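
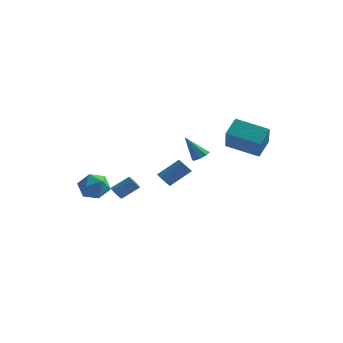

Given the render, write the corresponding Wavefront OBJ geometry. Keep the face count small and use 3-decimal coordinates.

v 0.936 2.612 0.278
v 1.423 2.765 0.612
v 0.004 2.388 1.742
v 1.16 3.134 0.501
v 0.766 3.198 0.259
v 0.471 2.918 0.029
v 0.449 2.46 -0.056
v 0.712 2.09 0.055
v 1.107 2.027 0.297
v 1.401 2.307 0.527
v -3.891 1.217 -2.925
v -3.556 1.252 -3.322
v -2.635 1.858 -2.492
v -2.969 1.823 -2.095
v -3.674 1.451 -3.336
v -2.753 2.056 -2.506
v -3.835 1.603 -3.269
v -2.913 2.209 -2.439
v -4.007 1.679 -3.133
v -3.085 2.285 -2.304
v -4.155 1.664 -2.957
v -3.234 2.269 -2.127
v -4.252 1.56 -2.774
v -3.33 2.165 -1.944
v -4.277 1.388 -2.621
v -3.355 1.994 -1.791
v -4.225 1.182 -2.528
v -3.304 1.788 -1.698
v -4.107 0.984 -2.514
v -3.186 1.589 -1.684
v -3.947 0.831 -2.581
v -3.025 1.437 -1.751
v -3.775 0.755 -2.716
v -2.853 1.361 -1.887
v -3.626 0.771 -2.893
v -2.705 1.376 -2.063
v -3.53 0.875 -3.076
v -2.608 1.48 -2.246
v -3.505 1.046 -3.229
v -2.583 1.652 -2.399
v 2.37 2.835 1.216
v 2.87 1.54 2.684
v 2.571 3.877 2.067
v 3.071 2.582 3.535
v 4.429 2.938 0.605
v 4.929 1.643 2.073
v 4.63 3.98 1.456
v 5.13 2.685 2.924
v -1.411 2.56 -1.968
v -1.107 2.773 -2.426
v -0.045 3.573 -1.351
v -0.349 3.36 -0.892
v -1.37 3.012 -2.345
v -0.308 3.812 -1.269
v -1.648 3.079 -2.119
v -0.587 3.878 -1.043
v -1.836 2.947 -1.836
v -0.775 3.747 -0.76
v -1.862 2.667 -1.603
v -0.8 3.467 -0.527
v -1.715 2.347 -1.509
v -0.653 3.147 -0.434
v -1.452 2.108 -1.591
v -0.39 2.908 -0.515
v -1.173 2.042 -1.817
v -0.112 2.841 -0.741
v -0.985 2.173 -2.1
v 0.076 2.973 -1.024
v -0.96 2.453 -2.333
v 0.102 3.253 -1.257
v -3.208 -1.871 -0.399
v -2.69 -2.216 -1.22
v -4.51 -2.824 -0.82
v -3.992 -3.169 -1.641
v -3.693 -3.439 -0.693
v -2.889 -2.85 -0.432
v -4.311 -2.19 -1.608
v -3.507 -1.601 -1.347
v -3.372 -2.413 -1.967
v -2.99 -3.185 -1.402
v -4.21 -1.855 -0.638
v -3.828 -2.627 -0.073
f 2 1 4
f 2 4 3
f 4 1 5
f 4 5 3
f 5 1 6
f 5 6 3
f 6 1 7
f 6 7 3
f 7 1 8
f 7 8 3
f 8 1 9
f 8 9 3
f 9 1 10
f 9 10 3
f 10 1 2
f 10 2 3
f 12 11 15
f 12 15 13
f 13 15 16
f 13 16 14
f 15 11 17
f 15 17 16
f 16 17 18
f 16 18 14
f 17 11 19
f 17 19 18
f 18 19 20
f 18 20 14
f 19 11 21
f 19 21 20
f 20 21 22
f 20 22 14
f 21 11 23
f 21 23 22
f 22 23 24
f 22 24 14
f 23 11 25
f 23 25 24
f 24 25 26
f 24 26 14
f 25 11 27
f 25 27 26
f 26 27 28
f 26 28 14
f 27 11 29
f 27 29 28
f 28 29 30
f 28 30 14
f 29 11 31
f 29 31 30
f 30 31 32
f 30 32 14
f 31 11 33
f 31 33 32
f 32 33 34
f 32 34 14
f 33 11 35
f 33 35 34
f 34 35 36
f 34 36 14
f 35 11 37
f 35 37 36
f 36 37 38
f 36 38 14
f 37 11 39
f 37 39 38
f 38 39 40
f 38 40 14
f 39 11 12
f 39 12 40
f 40 12 13
f 40 13 14
f 42 44 41
f 45 42 41
f 41 44 43
f 43 45 41
f 42 48 44
f 46 42 45
f 46 48 42
f 44 48 43
f 47 45 43
f 43 48 47
f 47 46 45
f 48 46 47
f 50 49 53
f 50 53 51
f 51 53 54
f 51 54 52
f 53 49 55
f 53 55 54
f 54 55 56
f 54 56 52
f 55 49 57
f 55 57 56
f 56 57 58
f 56 58 52
f 57 49 59
f 57 59 58
f 58 59 60
f 58 60 52
f 59 49 61
f 59 61 60
f 60 61 62
f 60 62 52
f 61 49 63
f 61 63 62
f 62 63 64
f 62 64 52
f 63 49 65
f 63 65 64
f 64 65 66
f 64 66 52
f 65 49 67
f 65 67 66
f 66 67 68
f 66 68 52
f 67 49 69
f 67 69 68
f 68 69 70
f 68 70 52
f 69 49 50
f 69 50 70
f 70 50 51
f 70 51 52
f 71 82 76
f 71 76 72
f 71 72 78
f 71 78 81
f 71 81 82
f 72 76 80
f 76 82 75
f 82 81 73
f 81 78 77
f 78 72 79
f 74 80 75
f 74 75 73
f 74 73 77
f 74 77 79
f 74 79 80
f 75 80 76
f 73 75 82
f 77 73 81
f 79 77 78
f 80 79 72



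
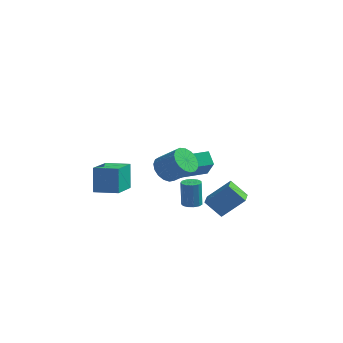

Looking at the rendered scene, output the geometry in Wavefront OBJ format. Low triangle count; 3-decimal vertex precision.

v 0.758 -0.674 -1.724
v 1.312 -0.94 -1.643
v 1.176 -0.712 0.026
v 0.622 -0.446 -0.056
v 1.372 -0.599 -1.685
v 1.236 -0.37 -0.016
v 1.237 -0.281 -1.739
v 1.101 -0.053 -0.07
v 0.95 -0.088 -1.789
v 0.814 0.14 -0.12
v 0.602 -0.081 -1.818
v 0.466 0.147 -0.149
v 0.304 -0.263 -1.818
v 0.168 -0.034 -0.149
v 0.149 -0.575 -1.788
v 0.013 -0.346 -0.119
v 0.188 -0.918 -1.738
v 0.052 -0.69 -0.069
v 0.408 -1.184 -1.683
v 0.272 -0.956 -0.014
v 0.739 -1.288 -1.642
v 0.603 -1.06 0.027
v 1.076 -1.197 -1.627
v 0.94 -0.969 0.042
v -0.658 1.009 -0.763
v -1.213 1.638 -0.131
v 0.675 2.173 -0.751
v 0.121 2.802 -0.119
v 0.019 0.218 0.619
v -0.535 0.847 1.251
v 1.353 1.382 0.631
v 0.798 2.011 1.263
v 2.522 -3.39 0.381
v 3.743 -2.847 1.661
v 2.27 -2.281 0.152
v 3.491 -1.739 1.432
v 3.529 -3.361 -0.592
v 4.75 -2.819 0.688
v 3.277 -2.253 -0.821
v 4.498 -1.71 0.459
v 0.38 -3.894 2.919
v 0.964 -4.055 2.212
v 2.243 -4.168 3.295
v 1.66 -4.006 4.001
v 0.967 -3.612 2.254
v 2.247 -3.725 3.337
v 0.836 -3.233 2.448
v 2.116 -3.346 3.531
v 0.601 -3.006 2.75
v 1.88 -3.119 3.833
v 0.315 -2.982 3.09
v 1.594 -3.095 4.173
v 0.044 -3.167 3.391
v 1.323 -3.279 4.474
v -0.15 -3.518 3.584
v 1.129 -3.631 4.667
v -0.222 -3.956 3.624
v 1.057 -4.068 4.707
v -0.157 -4.379 3.503
v 1.123 -4.491 4.586
v 0.032 -4.691 3.247
v 1.311 -4.803 4.33
v 0.3 -4.82 2.917
v 1.58 -4.933 4
v 0.587 -4.737 2.586
v 1.867 -4.85 3.669
v 0.827 -4.461 2.332
v 2.106 -4.574 3.415
v -4.566 -2.778 -0.689
v -4.804 -2.191 0.975
v -4.671 -0.729 -1.425
v -4.909 -0.142 0.238
v -3.031 -2.638 -0.518
v -3.269 -2.051 1.145
v -3.136 -0.589 -1.255
v -3.374 -0.002 0.409
f 2 1 5
f 2 5 3
f 3 5 6
f 3 6 4
f 5 1 7
f 5 7 6
f 6 7 8
f 6 8 4
f 7 1 9
f 7 9 8
f 8 9 10
f 8 10 4
f 9 1 11
f 9 11 10
f 10 11 12
f 10 12 4
f 11 1 13
f 11 13 12
f 12 13 14
f 12 14 4
f 13 1 15
f 13 15 14
f 14 15 16
f 14 16 4
f 15 1 17
f 15 17 16
f 16 17 18
f 16 18 4
f 17 1 19
f 17 19 18
f 18 19 20
f 18 20 4
f 19 1 21
f 19 21 20
f 20 21 22
f 20 22 4
f 21 1 23
f 21 23 22
f 22 23 24
f 22 24 4
f 23 1 2
f 23 2 24
f 24 2 3
f 24 3 4
f 26 28 25
f 29 26 25
f 25 28 27
f 27 29 25
f 26 32 28
f 30 26 29
f 30 32 26
f 28 32 27
f 31 29 27
f 27 32 31
f 31 30 29
f 32 30 31
f 34 36 33
f 37 34 33
f 33 36 35
f 35 37 33
f 34 40 36
f 38 34 37
f 38 40 34
f 36 40 35
f 39 37 35
f 35 40 39
f 39 38 37
f 40 38 39
f 42 41 45
f 42 45 43
f 43 45 46
f 43 46 44
f 45 41 47
f 45 47 46
f 46 47 48
f 46 48 44
f 47 41 49
f 47 49 48
f 48 49 50
f 48 50 44
f 49 41 51
f 49 51 50
f 50 51 52
f 50 52 44
f 51 41 53
f 51 53 52
f 52 53 54
f 52 54 44
f 53 41 55
f 53 55 54
f 54 55 56
f 54 56 44
f 55 41 57
f 55 57 56
f 56 57 58
f 56 58 44
f 57 41 59
f 57 59 58
f 58 59 60
f 58 60 44
f 59 41 61
f 59 61 60
f 60 61 62
f 60 62 44
f 61 41 63
f 61 63 62
f 62 63 64
f 62 64 44
f 63 41 65
f 63 65 64
f 64 65 66
f 64 66 44
f 65 41 67
f 65 67 66
f 66 67 68
f 66 68 44
f 67 41 42
f 67 42 68
f 68 42 43
f 68 43 44
f 70 72 69
f 73 70 69
f 69 72 71
f 71 73 69
f 70 76 72
f 74 70 73
f 74 76 70
f 72 76 71
f 75 73 71
f 71 76 75
f 75 74 73
f 76 74 75



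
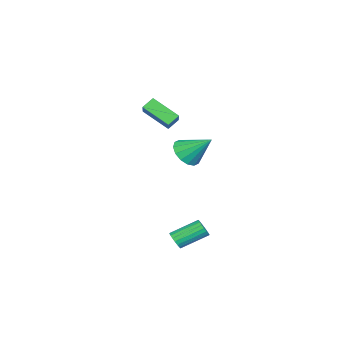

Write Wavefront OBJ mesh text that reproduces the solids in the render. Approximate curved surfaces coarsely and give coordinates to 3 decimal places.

v -2.834 -0.1 2.592
v -2.932 -1.648 3.637
v -3.372 0.291 3.121
v -3.47 -1.257 4.166
v -1.59 0.417 3.474
v -1.688 -1.131 4.519
v -2.128 0.808 4.003
v -2.226 -0.74 5.048
v 4.031 3.07 -2.207
v 4.452 3.104 -1.824
v 3.61 4.364 -1.01
v 3.189 4.33 -1.393
v 4.525 3.268 -2.003
v 3.683 4.528 -1.189
v 4.5 3.393 -2.222
v 3.658 4.653 -1.408
v 4.383 3.454 -2.438
v 3.541 4.714 -1.625
v 4.195 3.439 -2.609
v 3.354 4.699 -1.795
v 3.976 3.351 -2.699
v 3.134 4.611 -1.886
v 3.767 3.207 -2.693
v 2.925 4.467 -1.879
v 3.61 3.036 -2.59
v 2.768 4.296 -1.776
v 3.537 2.872 -2.411
v 2.695 4.132 -1.597
v 3.562 2.747 -2.192
v 2.72 4.007 -1.378
v 3.679 2.686 -1.975
v 2.837 3.946 -1.162
v 3.866 2.701 -1.805
v 3.025 3.961 -0.991
v 4.086 2.789 -1.714
v 3.244 4.049 -0.901
v 4.295 2.933 -1.721
v 3.453 4.193 -0.907
v -3.364 0.77 0.676
v -2.963 1.367 -0.047
v -3.276 2.27 1.964
v -3.485 1.433 -0.089
v -3.975 1.322 0.074
v -4.301 1.063 0.398
v -4.376 0.725 0.797
v -4.18 0.399 1.163
v -3.766 0.173 1.399
v -3.244 0.106 1.441
v -2.754 0.217 1.278
v -2.428 0.476 0.953
v -2.353 0.814 0.555
v -2.548 1.14 0.188
f 2 4 1
f 5 2 1
f 1 4 3
f 3 5 1
f 2 8 4
f 6 2 5
f 6 8 2
f 4 8 3
f 7 5 3
f 3 8 7
f 7 6 5
f 8 6 7
f 10 9 13
f 10 13 11
f 11 13 14
f 11 14 12
f 13 9 15
f 13 15 14
f 14 15 16
f 14 16 12
f 15 9 17
f 15 17 16
f 16 17 18
f 16 18 12
f 17 9 19
f 17 19 18
f 18 19 20
f 18 20 12
f 19 9 21
f 19 21 20
f 20 21 22
f 20 22 12
f 21 9 23
f 21 23 22
f 22 23 24
f 22 24 12
f 23 9 25
f 23 25 24
f 24 25 26
f 24 26 12
f 25 9 27
f 25 27 26
f 26 27 28
f 26 28 12
f 27 9 29
f 27 29 28
f 28 29 30
f 28 30 12
f 29 9 31
f 29 31 30
f 30 31 32
f 30 32 12
f 31 9 33
f 31 33 32
f 32 33 34
f 32 34 12
f 33 9 35
f 33 35 34
f 34 35 36
f 34 36 12
f 35 9 37
f 35 37 36
f 36 37 38
f 36 38 12
f 37 9 10
f 37 10 38
f 38 10 11
f 38 11 12
f 40 39 42
f 40 42 41
f 42 39 43
f 42 43 41
f 43 39 44
f 43 44 41
f 44 39 45
f 44 45 41
f 45 39 46
f 45 46 41
f 46 39 47
f 46 47 41
f 47 39 48
f 47 48 41
f 48 39 49
f 48 49 41
f 49 39 50
f 49 50 41
f 50 39 51
f 50 51 41
f 51 39 52
f 51 52 41
f 52 39 40
f 52 40 41



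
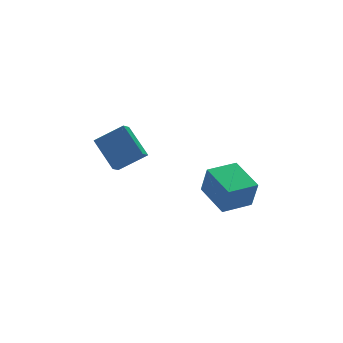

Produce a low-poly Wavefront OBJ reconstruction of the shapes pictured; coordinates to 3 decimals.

v -3.104 -2.991 1.949
v -1.791 -3.439 2.824
v -3.321 -1.481 3.048
v -2.008 -1.929 3.923
v -2.592 -2.531 1.417
v -1.279 -2.979 2.292
v -2.809 -1.021 2.516
v -1.496 -1.469 3.391
v 2.777 -2.84 -3.245
v 2.915 -3.18 -1.636
v 2.683 -0.868 -2.821
v 2.821 -1.207 -1.212
v 4.479 -2.733 -3.368
v 4.617 -3.072 -1.759
v 4.385 -0.76 -2.944
v 4.523 -1.1 -1.335
f 2 4 1
f 5 2 1
f 1 4 3
f 3 5 1
f 2 8 4
f 6 2 5
f 6 8 2
f 4 8 3
f 7 5 3
f 3 8 7
f 7 6 5
f 8 6 7
f 10 12 9
f 13 10 9
f 9 12 11
f 11 13 9
f 10 16 12
f 14 10 13
f 14 16 10
f 12 16 11
f 15 13 11
f 11 16 15
f 15 14 13
f 16 14 15



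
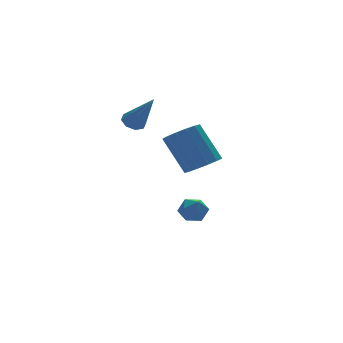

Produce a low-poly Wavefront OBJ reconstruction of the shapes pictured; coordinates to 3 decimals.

v -2.113 2.433 2.368
v -1.62 2.693 2.485
v -1.827 1.187 3.932
v -1.958 2.875 2.692
v -2.387 2.798 2.709
v -2.656 2.507 2.526
v -2.607 2.172 2.251
v -2.268 1.99 2.044
v -1.839 2.068 2.027
v -1.571 2.359 2.21
v -1.013 0.041 -1.486
v -0.706 0.362 -2.019
v -0.914 -0.942 -2.021
v -0.607 -0.621 -2.554
v -0.278 -0.674 -1.945
v -0.34 -0.067 -1.614
v -1.28 -0.513 -2.426
v -1.342 0.094 -2.095
v -0.871 0.019 -2.6
v -0.252 -0.08 -2.303
v -1.368 -0.5 -1.737
v -0.749 -0.599 -1.44
v -2.008 -3.173 1.686
v -1.413 -3.584 2.114
v -1.817 -2.559 3.661
v -2.412 -2.147 3.234
v -1.21 -3.241 1.94
v -1.614 -2.216 3.487
v -1.221 -2.88 1.698
v -1.624 -1.855 3.245
v -1.442 -2.597 1.453
v -1.846 -1.572 3
v -1.816 -2.469 1.27
v -2.219 -1.443 2.818
v -2.24 -2.529 1.199
v -2.644 -1.503 2.747
v -2.603 -2.761 1.259
v -3.007 -1.736 2.806
v -2.806 -3.104 1.433
v -3.21 -2.079 2.98
v -2.796 -3.465 1.675
v -3.199 -2.44 3.222
v -2.574 -3.748 1.92
v -2.978 -2.723 3.467
v -2.201 -3.877 2.102
v -2.604 -2.851 3.65
v -1.776 -3.817 2.173
v -2.18 -2.791 3.721
f 2 1 4
f 2 4 3
f 4 1 5
f 4 5 3
f 5 1 6
f 5 6 3
f 6 1 7
f 6 7 3
f 7 1 8
f 7 8 3
f 8 1 9
f 8 9 3
f 9 1 10
f 9 10 3
f 10 1 2
f 10 2 3
f 11 22 16
f 11 16 12
f 11 12 18
f 11 18 21
f 11 21 22
f 12 16 20
f 16 22 15
f 22 21 13
f 21 18 17
f 18 12 19
f 14 20 15
f 14 15 13
f 14 13 17
f 14 17 19
f 14 19 20
f 15 20 16
f 13 15 22
f 17 13 21
f 19 17 18
f 20 19 12
f 24 23 27
f 24 27 25
f 25 27 28
f 25 28 26
f 27 23 29
f 27 29 28
f 28 29 30
f 28 30 26
f 29 23 31
f 29 31 30
f 30 31 32
f 30 32 26
f 31 23 33
f 31 33 32
f 32 33 34
f 32 34 26
f 33 23 35
f 33 35 34
f 34 35 36
f 34 36 26
f 35 23 37
f 35 37 36
f 36 37 38
f 36 38 26
f 37 23 39
f 37 39 38
f 38 39 40
f 38 40 26
f 39 23 41
f 39 41 40
f 40 41 42
f 40 42 26
f 41 23 43
f 41 43 42
f 42 43 44
f 42 44 26
f 43 23 45
f 43 45 44
f 44 45 46
f 44 46 26
f 45 23 47
f 45 47 46
f 46 47 48
f 46 48 26
f 47 23 24
f 47 24 48
f 48 24 25
f 48 25 26



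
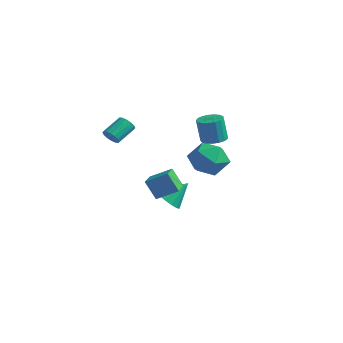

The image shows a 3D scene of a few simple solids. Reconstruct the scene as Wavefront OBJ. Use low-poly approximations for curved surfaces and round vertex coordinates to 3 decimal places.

v -2.188 -3.909 1.594
v -1.935 -3.626 1.182
v -1.999 -2.529 1.894
v -2.252 -2.811 2.306
v -2.218 -3.605 1.124
v -2.282 -2.508 1.836
v -2.493 -3.666 1.192
v -2.557 -2.568 1.905
v -2.687 -3.791 1.368
v -2.751 -2.694 2.08
v -2.746 -3.948 1.604
v -2.811 -2.851 2.317
v -2.657 -4.094 1.838
v -2.721 -2.997 2.55
v -2.441 -4.191 2.006
v -2.505 -3.094 2.718
v -2.158 -4.212 2.064
v -2.222 -3.115 2.776
v -1.883 -4.152 1.995
v -1.947 -3.054 2.708
v -1.689 -4.026 1.82
v -1.753 -2.929 2.532
v -1.629 -3.869 1.583
v -1.694 -2.772 2.296
v -1.719 -3.723 1.35
v -1.783 -2.626 2.062
v -2.606 -0.287 -3.623
v -3.188 -0.579 -2.463
v -1.76 0.578 -2.981
v -2.341 0.286 -1.821
v -1.659 -1.366 -3.419
v -2.24 -1.658 -2.259
v -0.812 -0.501 -2.777
v -1.394 -0.793 -1.617
v 0.27 1.425 0.311
v 0.762 0.683 -0.553
v -1.402 1.597 -0.787
v -0.91 0.855 -1.651
v -1.225 0.393 -0.543
v -0.192 0.287 0.135
v -0.448 1.993 -1.475
v 0.585 1.887 -0.797
v 0.317 1.034 -1.657
v -0.163 0.045 -1.082
v -0.477 2.235 -0.258
v -0.957 1.246 0.317
v -3.152 0.61 -4.485
v -2.508 0.92 -5.064
v -2.628 1.63 -3.355
v -2.887 1.199 -5.14
v -3.337 1.319 -5.04
v -3.737 1.249 -4.792
v -3.98 1.008 -4.461
v -4.002 0.66 -4.137
v -3.795 0.299 -3.906
v -3.416 0.02 -3.83
v -2.967 -0.1 -3.929
v -2.566 -0.03 -4.178
v -2.323 0.211 -4.508
v -2.302 0.559 -4.833
v 2.428 -0.811 2.08
v 3 -0.401 2.18
v 2.903 -0.62 3.621
v 2.332 -1.029 3.52
v 2.739 -0.183 2.196
v 2.643 -0.402 3.636
v 2.408 -0.109 2.185
v 2.311 -0.327 3.625
v 2.081 -0.195 2.15
v 1.984 -0.414 3.59
v 1.834 -0.423 2.099
v 1.737 -0.641 3.539
v 1.723 -0.739 2.043
v 1.626 -0.958 3.484
v 1.774 -1.072 1.996
v 1.677 -1.29 3.437
v 1.974 -1.345 1.968
v 1.877 -1.563 3.409
v 2.279 -1.495 1.966
v 2.182 -1.714 3.406
v 2.618 -1.489 1.99
v 2.521 -1.708 3.43
v 2.913 -1.327 2.034
v 2.816 -1.546 3.474
v 3.098 -1.047 2.089
v 3.001 -1.266 3.529
v 3.129 -0.713 2.142
v 3.032 -0.932 3.582
f 2 1 5
f 2 5 3
f 3 5 6
f 3 6 4
f 5 1 7
f 5 7 6
f 6 7 8
f 6 8 4
f 7 1 9
f 7 9 8
f 8 9 10
f 8 10 4
f 9 1 11
f 9 11 10
f 10 11 12
f 10 12 4
f 11 1 13
f 11 13 12
f 12 13 14
f 12 14 4
f 13 1 15
f 13 15 14
f 14 15 16
f 14 16 4
f 15 1 17
f 15 17 16
f 16 17 18
f 16 18 4
f 17 1 19
f 17 19 18
f 18 19 20
f 18 20 4
f 19 1 21
f 19 21 20
f 20 21 22
f 20 22 4
f 21 1 23
f 21 23 22
f 22 23 24
f 22 24 4
f 23 1 25
f 23 25 24
f 24 25 26
f 24 26 4
f 25 1 2
f 25 2 26
f 26 2 3
f 26 3 4
f 28 30 27
f 31 28 27
f 27 30 29
f 29 31 27
f 28 34 30
f 32 28 31
f 32 34 28
f 30 34 29
f 33 31 29
f 29 34 33
f 33 32 31
f 34 32 33
f 35 46 40
f 35 40 36
f 35 36 42
f 35 42 45
f 35 45 46
f 36 40 44
f 40 46 39
f 46 45 37
f 45 42 41
f 42 36 43
f 38 44 39
f 38 39 37
f 38 37 41
f 38 41 43
f 38 43 44
f 39 44 40
f 37 39 46
f 41 37 45
f 43 41 42
f 44 43 36
f 48 47 50
f 48 50 49
f 50 47 51
f 50 51 49
f 51 47 52
f 51 52 49
f 52 47 53
f 52 53 49
f 53 47 54
f 53 54 49
f 54 47 55
f 54 55 49
f 55 47 56
f 55 56 49
f 56 47 57
f 56 57 49
f 57 47 58
f 57 58 49
f 58 47 59
f 58 59 49
f 59 47 60
f 59 60 49
f 60 47 48
f 60 48 49
f 62 61 65
f 62 65 63
f 63 65 66
f 63 66 64
f 65 61 67
f 65 67 66
f 66 67 68
f 66 68 64
f 67 61 69
f 67 69 68
f 68 69 70
f 68 70 64
f 69 61 71
f 69 71 70
f 70 71 72
f 70 72 64
f 71 61 73
f 71 73 72
f 72 73 74
f 72 74 64
f 73 61 75
f 73 75 74
f 74 75 76
f 74 76 64
f 75 61 77
f 75 77 76
f 76 77 78
f 76 78 64
f 77 61 79
f 77 79 78
f 78 79 80
f 78 80 64
f 79 61 81
f 79 81 80
f 80 81 82
f 80 82 64
f 81 61 83
f 81 83 82
f 82 83 84
f 82 84 64
f 83 61 85
f 83 85 84
f 84 85 86
f 84 86 64
f 85 61 87
f 85 87 86
f 86 87 88
f 86 88 64
f 87 61 62
f 87 62 88
f 88 62 63
f 88 63 64



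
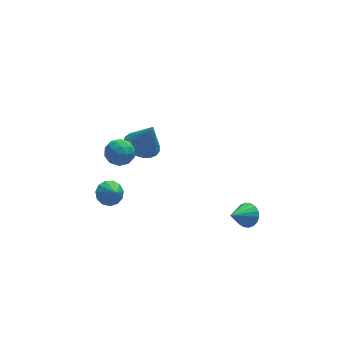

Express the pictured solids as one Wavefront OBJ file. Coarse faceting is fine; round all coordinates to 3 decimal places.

v 3.229 -2.581 -3.157
v 3.741 -2.818 -2.694
v 2.171 -3.159 -2.283
v 3.673 -2.521 -2.581
v 3.517 -2.237 -2.581
v 3.304 -2.02 -2.696
v 3.076 -1.914 -2.902
v 2.878 -1.941 -3.159
v 2.75 -2.094 -3.415
v 2.717 -2.343 -3.62
v 2.786 -2.64 -3.734
v 2.942 -2.925 -3.733
v 3.155 -3.142 -3.618
v 3.383 -3.247 -3.412
v 3.58 -3.221 -3.156
v 3.708 -3.068 -2.899
v -3.812 -2.215 3.646
v -3.24 -1.978 4.151
v -3.26 -3.382 3.569
v -2.688 -3.145 4.074
v -3.437 -3.243 4.335
v -3.778 -2.522 4.383
v -2.722 -2.838 3.337
v -3.063 -2.117 3.385
v -2.566 -2.363 3.961
v -3.009 -2.613 4.578
v -3.491 -2.747 3.142
v -3.934 -2.997 3.759
v -3.574 -1.994 3.905
v -2.926 -3.366 3.815
v -3.366 -3.423 3.968
v -3.03 -3.284 4.265
v -3.891 -2.314 4.041
v -3.555 -2.174 4.339
v -3.67 -2.918 4.447
v -2.945 -3.186 3.381
v -2.609 -3.046 3.679
v -3.47 -2.076 3.455
v -3.134 -1.937 3.752
v -2.83 -2.442 3.273
v -2.842 -2.081 4.09
v -2.518 -2.767 4.045
v -2.538 -2.587 3.612
v -2.738 -2.163 3.64
v -3.102 -2.228 4.453
v -2.778 -2.914 4.408
v -3.218 -2.971 4.561
v -3.419 -2.548 4.589
v -2.706 -2.455 4.341
v -3.722 -2.446 3.312
v -3.398 -3.132 3.267
v -3.081 -2.812 3.131
v -3.282 -2.389 3.159
v -3.982 -2.593 3.675
v -3.658 -3.279 3.63
v -3.762 -3.197 4.08
v -3.962 -2.773 4.108
v -3.794 -2.905 3.379
v -1.665 -0.409 1.821
v -0.853 -0.801 1.492
v -1.135 -0.631 3.399
v -0.755 -0.415 1.514
v -0.815 -0.027 1.589
v -1.022 0.294 1.704
v -1.34 0.494 1.839
v -1.714 0.538 1.971
v -2.08 0.418 2.077
v -2.374 0.155 2.138
v -2.545 -0.205 2.145
v -2.565 -0.601 2.096
v -2.428 -0.963 1.999
v -2.16 -1.23 1.871
v -1.806 -1.354 1.735
v -1.428 -1.315 1.613
v -1.091 -1.12 1.527
v -3.189 0.432 -2.734
v -2.561 0.219 -3.106
v -2.991 -0.292 -1.986
v -2.442 0.53 -2.837
v -2.56 0.81 -2.535
v -2.878 0.97 -2.296
v -3.295 0.959 -2.197
v -3.677 0.781 -2.268
v -3.905 0.492 -2.487
v -3.905 0.184 -2.785
v -3.678 -0.045 -3.066
v -3.296 -0.123 -3.243
v -2.879 -0.024 -3.257
f 2 1 4
f 2 4 3
f 4 1 5
f 4 5 3
f 5 1 6
f 5 6 3
f 6 1 7
f 6 7 3
f 7 1 8
f 7 8 3
f 8 1 9
f 8 9 3
f 9 1 10
f 9 10 3
f 10 1 11
f 10 11 3
f 11 1 12
f 11 12 3
f 12 1 13
f 12 13 3
f 13 1 14
f 13 14 3
f 14 1 15
f 14 15 3
f 15 1 16
f 15 16 3
f 16 1 2
f 16 2 3
f 17 54 33
f 54 28 57
f 33 57 22
f 54 57 33
f 17 33 29
f 33 22 34
f 29 34 18
f 33 34 29
f 17 29 38
f 29 18 39
f 38 39 24
f 29 39 38
f 17 38 50
f 38 24 53
f 50 53 27
f 38 53 50
f 17 50 54
f 50 27 58
f 54 58 28
f 50 58 54
f 18 34 45
f 34 22 48
f 45 48 26
f 34 48 45
f 22 57 35
f 57 28 56
f 35 56 21
f 57 56 35
f 28 58 55
f 58 27 51
f 55 51 19
f 58 51 55
f 27 53 52
f 53 24 40
f 52 40 23
f 53 40 52
f 24 39 44
f 39 18 41
f 44 41 25
f 39 41 44
f 20 46 32
f 46 26 47
f 32 47 21
f 46 47 32
f 20 32 30
f 32 21 31
f 30 31 19
f 32 31 30
f 20 30 37
f 30 19 36
f 37 36 23
f 30 36 37
f 20 37 42
f 37 23 43
f 42 43 25
f 37 43 42
f 20 42 46
f 42 25 49
f 46 49 26
f 42 49 46
f 21 47 35
f 47 26 48
f 35 48 22
f 47 48 35
f 19 31 55
f 31 21 56
f 55 56 28
f 31 56 55
f 23 36 52
f 36 19 51
f 52 51 27
f 36 51 52
f 25 43 44
f 43 23 40
f 44 40 24
f 43 40 44
f 26 49 45
f 49 25 41
f 45 41 18
f 49 41 45
f 60 59 62
f 60 62 61
f 62 59 63
f 62 63 61
f 63 59 64
f 63 64 61
f 64 59 65
f 64 65 61
f 65 59 66
f 65 66 61
f 66 59 67
f 66 67 61
f 67 59 68
f 67 68 61
f 68 59 69
f 68 69 61
f 69 59 70
f 69 70 61
f 70 59 71
f 70 71 61
f 71 59 72
f 71 72 61
f 72 59 73
f 72 73 61
f 73 59 74
f 73 74 61
f 74 59 75
f 74 75 61
f 75 59 60
f 75 60 61
f 77 76 79
f 77 79 78
f 79 76 80
f 79 80 78
f 80 76 81
f 80 81 78
f 81 76 82
f 81 82 78
f 82 76 83
f 82 83 78
f 83 76 84
f 83 84 78
f 84 76 85
f 84 85 78
f 85 76 86
f 85 86 78
f 86 76 87
f 86 87 78
f 87 76 88
f 87 88 78
f 88 76 77
f 88 77 78



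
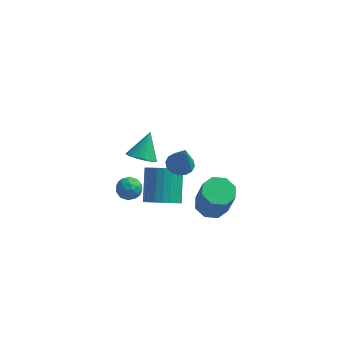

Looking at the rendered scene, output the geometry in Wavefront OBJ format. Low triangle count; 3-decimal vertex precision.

v -0.327 -2.572 1.888
v 0.209 -2.22 1.898
v 0.211 -3.38 1.522
v 0.747 -3.028 1.532
v 0.471 -3.207 2.082
v 0.138 -2.707 2.309
v 0.282 -2.893 1.111
v -0.051 -2.393 1.338
v 0.585 -2.418 1.418
v 0.702 -2.612 2.018
v -0.282 -2.988 1.402
v -0.165 -3.182 2.002
v -0.106 -2.325 1.925
v 0.526 -3.275 1.495
v 0.364 -3.38 1.818
v 0.679 -3.173 1.824
v -0.148 -2.611 2.167
v 0.168 -2.404 2.172
v 0.321 -2.985 2.281
v 0.252 -3.196 1.248
v 0.568 -2.989 1.253
v -0.259 -2.427 1.596
v 0.056 -2.22 1.602
v 0.099 -2.615 1.139
v 0.43 -2.234 1.649
v 0.746 -2.71 1.433
v 0.473 -2.63 1.186
v 0.277 -2.336 1.32
v 0.499 -2.349 2.001
v 0.815 -2.824 1.786
v 0.652 -2.929 2.11
v 0.457 -2.635 2.243
v 0.72 -2.465 1.719
v -0.395 -2.776 1.634
v -0.079 -3.251 1.419
v -0.037 -2.965 1.177
v -0.232 -2.671 1.31
v -0.326 -2.89 1.987
v -0.01 -3.366 1.771
v 0.143 -3.264 2.1
v -0.053 -2.97 2.234
v -0.3 -3.135 1.701
v 1.197 -0.63 -1.427
v 1.934 -0.227 -1.72
v 1.701 1.113 -0.467
v 0.963 0.71 -0.173
v 1.692 -0.081 -1.922
v 1.459 1.259 -0.668
v 1.375 -0.018 -2.048
v 1.141 1.322 -0.794
v 1.03 -0.048 -2.08
v 0.797 1.292 -0.826
v 0.711 -0.167 -2.012
v 0.478 1.173 -0.758
v 0.466 -0.357 -1.855
v 0.233 0.983 -0.601
v 0.332 -0.588 -1.633
v 0.099 0.752 -0.379
v 0.329 -0.825 -1.38
v 0.096 0.515 -0.126
v 0.459 -1.033 -1.133
v 0.226 0.307 0.12
v 0.701 -1.179 -0.932
v 0.468 0.161 0.322
v 1.019 -1.242 -0.806
v 0.785 0.098 0.448
v 1.363 -1.212 -0.774
v 1.13 0.128 0.48
v 1.682 -1.093 -0.842
v 1.449 0.247 0.412
v 1.927 -0.903 -0.999
v 1.694 0.437 0.255
v 2.061 -0.672 -1.221
v 1.828 0.668 0.033
v 2.064 -0.435 -1.474
v 1.831 0.905 -0.22
v 2.095 -0.876 2.041
v 2.626 -0.468 2.03
v 2.425 -1.264 3.559
v 2.363 -0.27 2.138
v 2.028 -0.234 2.22
v 1.711 -0.37 2.254
v 1.497 -0.642 2.231
v 1.443 -0.977 2.158
v 1.564 -1.285 2.053
v 1.827 -1.483 1.945
v 2.162 -1.519 1.863
v 2.479 -1.383 1.829
v 2.693 -1.111 1.852
v 2.747 -0.776 1.925
v -0.804 3.379 -2.422
v -0.441 3.88 -2.915
v -0.576 4.361 -1.258
v -0.778 3.98 -2.934
v -1.119 3.962 -2.852
v -1.398 3.829 -2.685
v -1.559 3.606 -2.466
v -1.571 3.338 -2.238
v -1.431 3.079 -2.047
v -1.166 2.879 -1.93
v -0.83 2.778 -1.911
v -0.488 2.796 -1.993
v -0.21 2.93 -2.16
v -0.048 3.152 -2.379
v -0.037 3.42 -2.607
v -0.177 3.68 -2.798
v 3.541 -0.702 -0.905
v 4.321 -0.809 -1.137
v 4.758 -1.365 0.594
v 3.979 -1.258 0.825
v 4.211 -0.229 -0.923
v 4.648 -0.785 0.808
v 3.709 0.074 -0.699
v 4.146 -0.482 1.032
v 3.108 -0.078 -0.596
v 3.546 -0.634 1.135
v 2.762 -0.595 -0.674
v 3.199 -1.151 1.057
v 2.872 -1.175 -0.888
v 3.309 -1.731 0.843
v 3.374 -1.478 -1.112
v 3.811 -2.034 0.619
v 3.974 -1.326 -1.215
v 4.412 -1.882 0.516
f 1 38 17
f 38 12 41
f 17 41 6
f 38 41 17
f 1 17 13
f 17 6 18
f 13 18 2
f 17 18 13
f 1 13 22
f 13 2 23
f 22 23 8
f 13 23 22
f 1 22 34
f 22 8 37
f 34 37 11
f 22 37 34
f 1 34 38
f 34 11 42
f 38 42 12
f 34 42 38
f 2 18 29
f 18 6 32
f 29 32 10
f 18 32 29
f 6 41 19
f 41 12 40
f 19 40 5
f 41 40 19
f 12 42 39
f 42 11 35
f 39 35 3
f 42 35 39
f 11 37 36
f 37 8 24
f 36 24 7
f 37 24 36
f 8 23 28
f 23 2 25
f 28 25 9
f 23 25 28
f 4 30 16
f 30 10 31
f 16 31 5
f 30 31 16
f 4 16 14
f 16 5 15
f 14 15 3
f 16 15 14
f 4 14 21
f 14 3 20
f 21 20 7
f 14 20 21
f 4 21 26
f 21 7 27
f 26 27 9
f 21 27 26
f 4 26 30
f 26 9 33
f 30 33 10
f 26 33 30
f 5 31 19
f 31 10 32
f 19 32 6
f 31 32 19
f 3 15 39
f 15 5 40
f 39 40 12
f 15 40 39
f 7 20 36
f 20 3 35
f 36 35 11
f 20 35 36
f 9 27 28
f 27 7 24
f 28 24 8
f 27 24 28
f 10 33 29
f 33 9 25
f 29 25 2
f 33 25 29
f 44 43 47
f 44 47 45
f 45 47 48
f 45 48 46
f 47 43 49
f 47 49 48
f 48 49 50
f 48 50 46
f 49 43 51
f 49 51 50
f 50 51 52
f 50 52 46
f 51 43 53
f 51 53 52
f 52 53 54
f 52 54 46
f 53 43 55
f 53 55 54
f 54 55 56
f 54 56 46
f 55 43 57
f 55 57 56
f 56 57 58
f 56 58 46
f 57 43 59
f 57 59 58
f 58 59 60
f 58 60 46
f 59 43 61
f 59 61 60
f 60 61 62
f 60 62 46
f 61 43 63
f 61 63 62
f 62 63 64
f 62 64 46
f 63 43 65
f 63 65 64
f 64 65 66
f 64 66 46
f 65 43 67
f 65 67 66
f 66 67 68
f 66 68 46
f 67 43 69
f 67 69 68
f 68 69 70
f 68 70 46
f 69 43 71
f 69 71 70
f 70 71 72
f 70 72 46
f 71 43 73
f 71 73 72
f 72 73 74
f 72 74 46
f 73 43 75
f 73 75 74
f 74 75 76
f 74 76 46
f 75 43 44
f 75 44 76
f 76 44 45
f 76 45 46
f 78 77 80
f 78 80 79
f 80 77 81
f 80 81 79
f 81 77 82
f 81 82 79
f 82 77 83
f 82 83 79
f 83 77 84
f 83 84 79
f 84 77 85
f 84 85 79
f 85 77 86
f 85 86 79
f 86 77 87
f 86 87 79
f 87 77 88
f 87 88 79
f 88 77 89
f 88 89 79
f 89 77 90
f 89 90 79
f 90 77 78
f 90 78 79
f 92 91 94
f 92 94 93
f 94 91 95
f 94 95 93
f 95 91 96
f 95 96 93
f 96 91 97
f 96 97 93
f 97 91 98
f 97 98 93
f 98 91 99
f 98 99 93
f 99 91 100
f 99 100 93
f 100 91 101
f 100 101 93
f 101 91 102
f 101 102 93
f 102 91 103
f 102 103 93
f 103 91 104
f 103 104 93
f 104 91 105
f 104 105 93
f 105 91 106
f 105 106 93
f 106 91 92
f 106 92 93
f 108 107 111
f 108 111 109
f 109 111 112
f 109 112 110
f 111 107 113
f 111 113 112
f 112 113 114
f 112 114 110
f 113 107 115
f 113 115 114
f 114 115 116
f 114 116 110
f 115 107 117
f 115 117 116
f 116 117 118
f 116 118 110
f 117 107 119
f 117 119 118
f 118 119 120
f 118 120 110
f 119 107 121
f 119 121 120
f 120 121 122
f 120 122 110
f 121 107 123
f 121 123 122
f 122 123 124
f 122 124 110
f 123 107 108
f 123 108 124
f 124 108 109
f 124 109 110



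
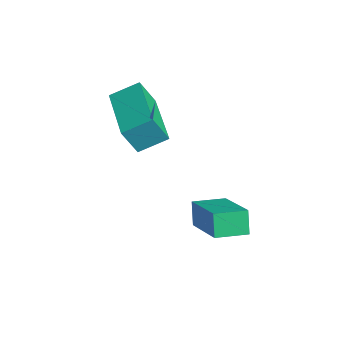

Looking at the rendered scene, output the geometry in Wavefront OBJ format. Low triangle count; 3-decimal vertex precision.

v -0.075 -2.635 -1.74
v -0.391 -2.586 -0.985
v -0.115 -1.639 -1.82
v -0.431 -1.59 -1.065
v 1.631 -2.51 -1.035
v 1.315 -2.461 -0.28
v 1.591 -1.514 -1.115
v 1.275 -1.465 -0.36
v -2.595 -3.937 1.482
v -2.564 -4.401 2.344
v -2.494 -3.077 1.941
v -2.463 -3.541 2.803
v -0.457 -4.099 1.317
v -0.426 -4.563 2.179
v -0.356 -3.239 1.776
v -0.325 -3.703 2.638
f 2 4 1
f 5 2 1
f 1 4 3
f 3 5 1
f 2 8 4
f 6 2 5
f 6 8 2
f 4 8 3
f 7 5 3
f 3 8 7
f 7 6 5
f 8 6 7
f 10 12 9
f 13 10 9
f 9 12 11
f 11 13 9
f 10 16 12
f 14 10 13
f 14 16 10
f 12 16 11
f 15 13 11
f 11 16 15
f 15 14 13
f 16 14 15



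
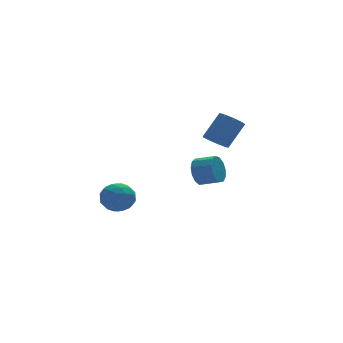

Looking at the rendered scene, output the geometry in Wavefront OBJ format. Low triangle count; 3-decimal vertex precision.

v -0.81 3.471 -2.075
v 0.011 2.931 -2.256
v -1.731 2.229 -2.544
v -0.91 1.689 -2.725
v -1.159 1.92 -1.785
v -0.589 2.688 -1.496
v -1.131 2.472 -3.304
v -0.561 3.24 -3.015
v -0.187 2.314 -3.016
v -0.205 1.973 -2.077
v -1.515 3.187 -2.723
v -1.533 2.846 -1.784
v -0.319 3.311 -2.125
v -1.401 1.849 -2.675
v -1.547 1.986 -2.123
v -1.065 1.668 -2.229
v -0.672 3.168 -1.678
v -0.189 2.85 -1.784
v -0.877 2.256 -1.507
v -1.531 2.31 -3.016
v -1.048 1.992 -3.122
v -0.655 3.492 -2.571
v -0.173 3.174 -2.677
v -0.843 2.904 -3.293
v 0.047 2.63 -2.677
v -0.494 1.899 -2.953
v -0.624 2.36 -3.293
v -0.289 2.811 -3.123
v 0.037 2.43 -2.126
v -0.504 1.699 -2.401
v -0.65 1.835 -1.849
v -0.316 2.287 -1.679
v -0.08 2.066 -2.572
v -1.216 3.461 -2.399
v -1.757 2.73 -2.674
v -1.404 2.873 -3.121
v -1.07 3.325 -2.951
v -1.226 3.261 -1.847
v -1.767 2.53 -2.123
v -1.431 2.349 -1.677
v -1.096 2.8 -1.507
v -1.64 3.094 -2.228
v 2.197 -2.691 3.043
v 2.764 -2.656 2.601
v 3.771 -2.374 3.915
v 3.203 -2.409 4.357
v 2.566 -2.209 2.656
v 3.573 -1.926 3.971
v 2.195 -1.987 2.893
v 3.202 -1.705 4.208
v 1.825 -2.095 3.199
v 2.832 -1.813 4.514
v 1.629 -2.482 3.433
v 2.636 -2.199 4.747
v 1.698 -2.967 3.483
v 2.705 -2.684 4.798
v 2.001 -3.323 3.328
v 3.008 -3.04 4.643
v 2.395 -3.383 3.039
v 3.402 -3.101 4.354
v 2.697 -3.12 2.752
v 3.704 -2.837 4.067
v 0.957 -3.485 1.554
v 1.409 -3.314 0.892
v 2.156 -4.005 1.224
v 1.703 -4.175 1.886
v 1.54 -3.015 1.219
v 2.286 -3.706 1.551
v 1.485 -2.866 1.653
v 2.232 -3.557 1.985
v 1.263 -2.913 2.055
v 2.01 -3.603 2.387
v 0.944 -3.141 2.299
v 1.69 -3.832 2.63
v 0.628 -3.479 2.305
v 1.375 -4.17 2.637
v 0.417 -3.818 2.074
v 1.164 -4.509 2.405
v 0.377 -4.052 1.677
v 1.124 -4.743 2.009
v 0.522 -4.105 1.241
v 1.268 -4.796 1.573
v 0.804 -3.962 0.905
v 1.551 -4.652 1.237
v 1.135 -3.667 0.775
v 1.881 -4.357 1.106
f 1 38 17
f 38 12 41
f 17 41 6
f 38 41 17
f 1 17 13
f 17 6 18
f 13 18 2
f 17 18 13
f 1 13 22
f 13 2 23
f 22 23 8
f 13 23 22
f 1 22 34
f 22 8 37
f 34 37 11
f 22 37 34
f 1 34 38
f 34 11 42
f 38 42 12
f 34 42 38
f 2 18 29
f 18 6 32
f 29 32 10
f 18 32 29
f 6 41 19
f 41 12 40
f 19 40 5
f 41 40 19
f 12 42 39
f 42 11 35
f 39 35 3
f 42 35 39
f 11 37 36
f 37 8 24
f 36 24 7
f 37 24 36
f 8 23 28
f 23 2 25
f 28 25 9
f 23 25 28
f 4 30 16
f 30 10 31
f 16 31 5
f 30 31 16
f 4 16 14
f 16 5 15
f 14 15 3
f 16 15 14
f 4 14 21
f 14 3 20
f 21 20 7
f 14 20 21
f 4 21 26
f 21 7 27
f 26 27 9
f 21 27 26
f 4 26 30
f 26 9 33
f 30 33 10
f 26 33 30
f 5 31 19
f 31 10 32
f 19 32 6
f 31 32 19
f 3 15 39
f 15 5 40
f 39 40 12
f 15 40 39
f 7 20 36
f 20 3 35
f 36 35 11
f 20 35 36
f 9 27 28
f 27 7 24
f 28 24 8
f 27 24 28
f 10 33 29
f 33 9 25
f 29 25 2
f 33 25 29
f 44 43 47
f 44 47 45
f 45 47 48
f 45 48 46
f 47 43 49
f 47 49 48
f 48 49 50
f 48 50 46
f 49 43 51
f 49 51 50
f 50 51 52
f 50 52 46
f 51 43 53
f 51 53 52
f 52 53 54
f 52 54 46
f 53 43 55
f 53 55 54
f 54 55 56
f 54 56 46
f 55 43 57
f 55 57 56
f 56 57 58
f 56 58 46
f 57 43 59
f 57 59 58
f 58 59 60
f 58 60 46
f 59 43 61
f 59 61 60
f 60 61 62
f 60 62 46
f 61 43 44
f 61 44 62
f 62 44 45
f 62 45 46
f 64 63 67
f 64 67 65
f 65 67 68
f 65 68 66
f 67 63 69
f 67 69 68
f 68 69 70
f 68 70 66
f 69 63 71
f 69 71 70
f 70 71 72
f 70 72 66
f 71 63 73
f 71 73 72
f 72 73 74
f 72 74 66
f 73 63 75
f 73 75 74
f 74 75 76
f 74 76 66
f 75 63 77
f 75 77 76
f 76 77 78
f 76 78 66
f 77 63 79
f 77 79 78
f 78 79 80
f 78 80 66
f 79 63 81
f 79 81 80
f 80 81 82
f 80 82 66
f 81 63 83
f 81 83 82
f 82 83 84
f 82 84 66
f 83 63 85
f 83 85 84
f 84 85 86
f 84 86 66
f 85 63 64
f 85 64 86
f 86 64 65
f 86 65 66



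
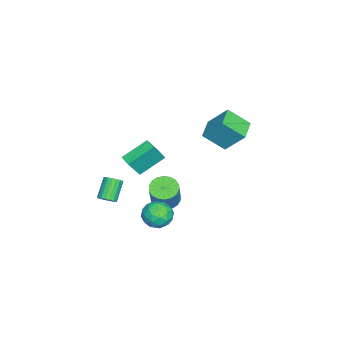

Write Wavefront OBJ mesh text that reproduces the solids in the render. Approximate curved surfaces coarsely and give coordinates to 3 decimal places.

v -1.55 3.363 2.48
v -1.324 1.974 3.618
v -1.336 4.663 4.024
v -1.109 3.274 5.162
v -0.071 3.406 2.238
v 0.156 2.017 3.376
v 0.144 4.706 3.782
v 0.37 3.317 4.92
v 1.919 0.72 -2.84
v 2.498 0.402 -3.698
v 2.262 -0.802 -2.042
v 2.841 -1.12 -2.9
v 3.206 -0.321 -2.267
v 2.994 0.62 -2.76
v 1.766 -1.02 -2.98
v 1.554 -0.079 -3.473
v 2.404 -0.674 -3.784
v 3.294 -0.242 -3.343
v 1.466 -0.158 -2.397
v 2.356 0.274 -1.956
v 2.178 0.695 -3.339
v 2.582 -1.095 -2.401
v 2.796 -0.625 -2.029
v 3.137 -0.812 -2.533
v 2.47 0.823 -2.787
v 2.81 0.635 -3.292
v 3.227 0.21 -2.451
v 1.95 -1.035 -2.448
v 2.29 -1.223 -2.953
v 1.623 0.412 -3.207
v 1.964 0.225 -3.711
v 1.533 -0.61 -3.289
v 2.463 -0.125 -3.894
v 2.665 -1.019 -3.425
v 2.033 -0.96 -3.472
v 1.908 -0.407 -3.762
v 2.987 0.129 -3.635
v 3.188 -0.766 -3.166
v 3.403 -0.296 -2.794
v 3.278 0.257 -3.083
v 2.931 -0.503 -3.686
v 1.572 0.366 -2.574
v 1.773 -0.529 -2.105
v 1.482 -0.657 -2.657
v 1.357 -0.104 -2.946
v 2.095 0.619 -2.315
v 2.297 -0.275 -1.846
v 2.852 0.007 -1.978
v 2.727 0.56 -2.268
v 1.829 0.103 -2.054
v -2.303 -3.186 -2.534
v -3.462 -1.848 -1.441
v -1.658 -2.563 -2.612
v -2.817 -1.226 -1.519
v -1.603 -3.734 -1.121
v -2.762 -2.397 -0.028
v -0.958 -3.112 -1.199
v -2.117 -1.774 -0.106
v 2.326 -3.472 -2.223
v 2.736 -3.688 -1.796
v 1.603 -3.604 -0.669
v 1.194 -3.388 -1.097
v 2.771 -3.411 -1.781
v 1.638 -3.326 -0.654
v 2.718 -3.145 -1.854
v 1.585 -3.061 -0.727
v 2.588 -2.944 -2
v 1.455 -2.86 -0.873
v 2.406 -2.848 -2.19
v 1.273 -2.764 -1.064
v 2.208 -2.876 -2.387
v 1.075 -2.791 -1.261
v 2.034 -3.021 -2.552
v 0.901 -2.937 -1.425
v 1.917 -3.256 -2.651
v 0.784 -3.172 -1.524
v 1.882 -3.534 -2.666
v 0.749 -3.449 -1.539
v 1.935 -3.799 -2.593
v 0.802 -3.715 -1.466
v 2.065 -4 -2.447
v 0.932 -3.916 -1.32
v 2.247 -4.096 -2.256
v 1.114 -4.012 -1.13
v 2.445 -4.069 -2.059
v 1.312 -3.984 -0.933
v 2.619 -3.923 -1.895
v 1.486 -3.839 -0.768
v -1.921 -0.923 -4.768
v -1.118 -0.658 -5.242
v -0.095 -0.473 -3.406
v -0.899 -0.737 -2.932
v -1.315 -0.281 -5.171
v -0.293 -0.096 -3.334
v -1.633 -0.031 -5.019
v -0.61 0.154 -3.183
v -2.008 0.042 -4.818
v -0.985 0.228 -2.981
v -2.365 -0.076 -4.606
v -1.343 0.11 -2.77
v -2.635 -0.361 -4.427
v -1.612 -0.176 -2.591
v -2.763 -0.758 -4.316
v -1.741 -0.572 -2.48
v -2.725 -1.187 -4.294
v -1.702 -1.002 -2.458
v -2.527 -1.564 -4.366
v -1.505 -1.379 -2.529
v -2.21 -1.814 -4.517
v -1.187 -1.629 -2.681
v -1.835 -1.888 -4.719
v -0.812 -1.702 -2.882
v -1.477 -1.77 -4.93
v -0.455 -1.584 -3.094
v -1.208 -1.484 -5.109
v -0.185 -1.299 -3.273
v -1.079 -1.088 -5.22
v -0.057 -0.902 -3.384
f 2 4 1
f 5 2 1
f 1 4 3
f 3 5 1
f 2 8 4
f 6 2 5
f 6 8 2
f 4 8 3
f 7 5 3
f 3 8 7
f 7 6 5
f 8 6 7
f 9 46 25
f 46 20 49
f 25 49 14
f 46 49 25
f 9 25 21
f 25 14 26
f 21 26 10
f 25 26 21
f 9 21 30
f 21 10 31
f 30 31 16
f 21 31 30
f 9 30 42
f 30 16 45
f 42 45 19
f 30 45 42
f 9 42 46
f 42 19 50
f 46 50 20
f 42 50 46
f 10 26 37
f 26 14 40
f 37 40 18
f 26 40 37
f 14 49 27
f 49 20 48
f 27 48 13
f 49 48 27
f 20 50 47
f 50 19 43
f 47 43 11
f 50 43 47
f 19 45 44
f 45 16 32
f 44 32 15
f 45 32 44
f 16 31 36
f 31 10 33
f 36 33 17
f 31 33 36
f 12 38 24
f 38 18 39
f 24 39 13
f 38 39 24
f 12 24 22
f 24 13 23
f 22 23 11
f 24 23 22
f 12 22 29
f 22 11 28
f 29 28 15
f 22 28 29
f 12 29 34
f 29 15 35
f 34 35 17
f 29 35 34
f 12 34 38
f 34 17 41
f 38 41 18
f 34 41 38
f 13 39 27
f 39 18 40
f 27 40 14
f 39 40 27
f 11 23 47
f 23 13 48
f 47 48 20
f 23 48 47
f 15 28 44
f 28 11 43
f 44 43 19
f 28 43 44
f 17 35 36
f 35 15 32
f 36 32 16
f 35 32 36
f 18 41 37
f 41 17 33
f 37 33 10
f 41 33 37
f 52 54 51
f 55 52 51
f 51 54 53
f 53 55 51
f 52 58 54
f 56 52 55
f 56 58 52
f 54 58 53
f 57 55 53
f 53 58 57
f 57 56 55
f 58 56 57
f 60 59 63
f 60 63 61
f 61 63 64
f 61 64 62
f 63 59 65
f 63 65 64
f 64 65 66
f 64 66 62
f 65 59 67
f 65 67 66
f 66 67 68
f 66 68 62
f 67 59 69
f 67 69 68
f 68 69 70
f 68 70 62
f 69 59 71
f 69 71 70
f 70 71 72
f 70 72 62
f 71 59 73
f 71 73 72
f 72 73 74
f 72 74 62
f 73 59 75
f 73 75 74
f 74 75 76
f 74 76 62
f 75 59 77
f 75 77 76
f 76 77 78
f 76 78 62
f 77 59 79
f 77 79 78
f 78 79 80
f 78 80 62
f 79 59 81
f 79 81 80
f 80 81 82
f 80 82 62
f 81 59 83
f 81 83 82
f 82 83 84
f 82 84 62
f 83 59 85
f 83 85 84
f 84 85 86
f 84 86 62
f 85 59 87
f 85 87 86
f 86 87 88
f 86 88 62
f 87 59 60
f 87 60 88
f 88 60 61
f 88 61 62
f 90 89 93
f 90 93 91
f 91 93 94
f 91 94 92
f 93 89 95
f 93 95 94
f 94 95 96
f 94 96 92
f 95 89 97
f 95 97 96
f 96 97 98
f 96 98 92
f 97 89 99
f 97 99 98
f 98 99 100
f 98 100 92
f 99 89 101
f 99 101 100
f 100 101 102
f 100 102 92
f 101 89 103
f 101 103 102
f 102 103 104
f 102 104 92
f 103 89 105
f 103 105 104
f 104 105 106
f 104 106 92
f 105 89 107
f 105 107 106
f 106 107 108
f 106 108 92
f 107 89 109
f 107 109 108
f 108 109 110
f 108 110 92
f 109 89 111
f 109 111 110
f 110 111 112
f 110 112 92
f 111 89 113
f 111 113 112
f 112 113 114
f 112 114 92
f 113 89 115
f 113 115 114
f 114 115 116
f 114 116 92
f 115 89 117
f 115 117 116
f 116 117 118
f 116 118 92
f 117 89 90
f 117 90 118
f 118 90 91
f 118 91 92



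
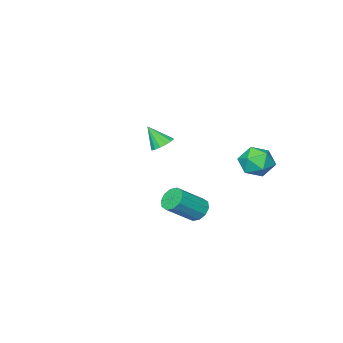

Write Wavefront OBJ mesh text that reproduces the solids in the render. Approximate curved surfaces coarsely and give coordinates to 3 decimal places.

v -2.708 -2.976 -0.031
v -2.212 -2.528 0.094
v -2.332 -3.704 1.091
v -2.492 -2.404 0.267
v -2.83 -2.434 0.361
v -3.135 -2.609 0.349
v -3.326 -2.882 0.236
v -3.351 -3.181 0.051
v -3.203 -3.424 -0.157
v -2.923 -3.547 -0.33
v -2.585 -3.518 -0.424
v -2.28 -3.343 -0.412
v -2.089 -3.069 -0.299
v -2.064 -2.771 -0.114
v 0.525 3.541 -0.89
v 0.891 3.262 -1.418
v 2.261 2.979 -0.317
v 1.895 3.259 0.21
v 0.972 3.687 -1.409
v 2.342 3.404 -0.309
v 0.882 4.056 -1.203
v 2.252 3.774 -0.102
v 0.656 4.229 -0.877
v 2.026 3.946 0.224
v 0.38 4.139 -0.556
v 1.75 3.856 0.545
v 0.159 3.821 -0.363
v 1.529 3.538 0.738
v 0.078 3.396 -0.371
v 1.448 3.113 0.729
v 0.168 3.026 -0.578
v 1.538 2.744 0.523
v 0.394 2.854 -0.904
v 1.764 2.571 0.197
v 0.67 2.944 -1.225
v 2.04 2.661 -0.124
v -3.258 4.113 1.857
v -2.771 4.397 1.046
v -3.529 2.683 1.194
v -3.042 2.967 0.383
v -2.551 2.824 1.228
v -2.384 3.708 1.638
v -3.916 3.372 0.602
v -3.749 4.256 1.012
v -3.178 3.94 0.27
v -2.334 3.601 0.657
v -3.966 3.479 1.583
v -3.122 3.14 1.97
f 2 1 4
f 2 4 3
f 4 1 5
f 4 5 3
f 5 1 6
f 5 6 3
f 6 1 7
f 6 7 3
f 7 1 8
f 7 8 3
f 8 1 9
f 8 9 3
f 9 1 10
f 9 10 3
f 10 1 11
f 10 11 3
f 11 1 12
f 11 12 3
f 12 1 13
f 12 13 3
f 13 1 14
f 13 14 3
f 14 1 2
f 14 2 3
f 16 15 19
f 16 19 17
f 17 19 20
f 17 20 18
f 19 15 21
f 19 21 20
f 20 21 22
f 20 22 18
f 21 15 23
f 21 23 22
f 22 23 24
f 22 24 18
f 23 15 25
f 23 25 24
f 24 25 26
f 24 26 18
f 25 15 27
f 25 27 26
f 26 27 28
f 26 28 18
f 27 15 29
f 27 29 28
f 28 29 30
f 28 30 18
f 29 15 31
f 29 31 30
f 30 31 32
f 30 32 18
f 31 15 33
f 31 33 32
f 32 33 34
f 32 34 18
f 33 15 35
f 33 35 34
f 34 35 36
f 34 36 18
f 35 15 16
f 35 16 36
f 36 16 17
f 36 17 18
f 37 48 42
f 37 42 38
f 37 38 44
f 37 44 47
f 37 47 48
f 38 42 46
f 42 48 41
f 48 47 39
f 47 44 43
f 44 38 45
f 40 46 41
f 40 41 39
f 40 39 43
f 40 43 45
f 40 45 46
f 41 46 42
f 39 41 48
f 43 39 47
f 45 43 44
f 46 45 38



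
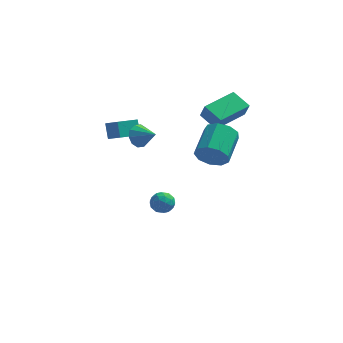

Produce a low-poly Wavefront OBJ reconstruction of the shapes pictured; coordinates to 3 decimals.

v -0.978 0.51 -4.031
v -0.359 0.737 -3.729
v -0.541 -0.577 -4.111
v 0.078 -0.35 -3.809
v -0.529 -0.381 -3.413
v -0.799 0.291 -3.363
v -0.101 -0.131 -4.477
v -0.371 0.541 -4.427
v 0.183 0.341 -4.004
v -0.081 0.186 -3.347
v -0.819 -0.026 -4.493
v -1.083 -0.181 -3.836
v -0.707 0.719 -3.873
v -0.193 -0.559 -3.967
v -0.55 -0.577 -3.734
v -0.186 -0.444 -3.556
v -0.966 0.456 -3.658
v -0.602 0.59 -3.48
v -0.702 -0.067 -3.295
v -0.298 -0.43 -4.36
v 0.066 -0.296 -4.182
v -0.714 0.604 -4.284
v -0.35 0.737 -4.106
v -0.198 0.227 -4.545
v -0.024 0.619 -3.857
v 0.233 -0.019 -3.904
v 0.127 0.11 -4.297
v -0.031 0.504 -4.268
v -0.18 0.528 -3.471
v 0.077 -0.11 -3.518
v -0.28 -0.129 -3.285
v -0.438 0.266 -3.256
v 0.139 0.296 -3.632
v -0.977 0.27 -4.322
v -0.72 -0.368 -4.369
v -0.462 -0.106 -4.584
v -0.62 0.289 -4.555
v -1.133 0.179 -3.936
v -0.876 -0.459 -3.983
v -0.869 -0.344 -3.572
v -1.027 0.05 -3.543
v -1.039 -0.136 -4.208
v 2.4 -0.363 2.43
v 2.673 -0.694 3.333
v 1.488 0.314 2.953
v 1.761 -0.017 3.856
v 3.699 1.237 2.624
v 3.972 0.906 3.527
v 2.787 1.914 3.147
v 3.06 1.583 4.05
v -2.912 -1.998 2.278
v -3.13 -1.487 3.085
v -2.026 -1.176 1.998
v -2.245 -0.665 2.805
v -2.175 -2.595 2.855
v -2.394 -2.084 3.662
v -1.29 -1.773 2.575
v -1.508 -1.262 3.382
v 2.554 -3.485 2.498
v 3.021 -3.279 1.733
v 3.314 -1.549 2.377
v 2.846 -1.755 3.142
v 2.411 -3.147 1.654
v 2.704 -1.416 2.299
v 1.868 -3.173 1.97
v 2.16 -1.442 2.615
v 1.645 -3.345 2.533
v 1.938 -1.614 3.178
v 1.848 -3.583 3.08
v 2.14 -1.852 3.724
v 2.381 -3.775 3.354
v 2.673 -2.044 3.998
v 2.995 -3.832 3.227
v 3.287 -2.101 3.872
v 3.402 -3.726 2.759
v 3.695 -1.995 3.404
v 3.413 -3.508 2.169
v 3.705 -1.777 2.814
v -1.229 -2.494 3.001
v -0.792 -2.284 2.455
v -0.311 -3.006 3.539
v -0.792 -1.958 2.767
v -0.959 -1.836 3.168
v -1.229 -1.966 3.505
v -1.499 -2.297 3.65
v -1.665 -2.703 3.547
v -1.665 -3.029 3.236
v -1.498 -3.151 2.835
v -1.228 -3.022 2.497
v -0.958 -2.691 2.352
f 1 38 17
f 38 12 41
f 17 41 6
f 38 41 17
f 1 17 13
f 17 6 18
f 13 18 2
f 17 18 13
f 1 13 22
f 13 2 23
f 22 23 8
f 13 23 22
f 1 22 34
f 22 8 37
f 34 37 11
f 22 37 34
f 1 34 38
f 34 11 42
f 38 42 12
f 34 42 38
f 2 18 29
f 18 6 32
f 29 32 10
f 18 32 29
f 6 41 19
f 41 12 40
f 19 40 5
f 41 40 19
f 12 42 39
f 42 11 35
f 39 35 3
f 42 35 39
f 11 37 36
f 37 8 24
f 36 24 7
f 37 24 36
f 8 23 28
f 23 2 25
f 28 25 9
f 23 25 28
f 4 30 16
f 30 10 31
f 16 31 5
f 30 31 16
f 4 16 14
f 16 5 15
f 14 15 3
f 16 15 14
f 4 14 21
f 14 3 20
f 21 20 7
f 14 20 21
f 4 21 26
f 21 7 27
f 26 27 9
f 21 27 26
f 4 26 30
f 26 9 33
f 30 33 10
f 26 33 30
f 5 31 19
f 31 10 32
f 19 32 6
f 31 32 19
f 3 15 39
f 15 5 40
f 39 40 12
f 15 40 39
f 7 20 36
f 20 3 35
f 36 35 11
f 20 35 36
f 9 27 28
f 27 7 24
f 28 24 8
f 27 24 28
f 10 33 29
f 33 9 25
f 29 25 2
f 33 25 29
f 44 46 43
f 47 44 43
f 43 46 45
f 45 47 43
f 44 50 46
f 48 44 47
f 48 50 44
f 46 50 45
f 49 47 45
f 45 50 49
f 49 48 47
f 50 48 49
f 52 54 51
f 55 52 51
f 51 54 53
f 53 55 51
f 52 58 54
f 56 52 55
f 56 58 52
f 54 58 53
f 57 55 53
f 53 58 57
f 57 56 55
f 58 56 57
f 60 59 63
f 60 63 61
f 61 63 64
f 61 64 62
f 63 59 65
f 63 65 64
f 64 65 66
f 64 66 62
f 65 59 67
f 65 67 66
f 66 67 68
f 66 68 62
f 67 59 69
f 67 69 68
f 68 69 70
f 68 70 62
f 69 59 71
f 69 71 70
f 70 71 72
f 70 72 62
f 71 59 73
f 71 73 72
f 72 73 74
f 72 74 62
f 73 59 75
f 73 75 74
f 74 75 76
f 74 76 62
f 75 59 77
f 75 77 76
f 76 77 78
f 76 78 62
f 77 59 60
f 77 60 78
f 78 60 61
f 78 61 62
f 80 79 82
f 80 82 81
f 82 79 83
f 82 83 81
f 83 79 84
f 83 84 81
f 84 79 85
f 84 85 81
f 85 79 86
f 85 86 81
f 86 79 87
f 86 87 81
f 87 79 88
f 87 88 81
f 88 79 89
f 88 89 81
f 89 79 90
f 89 90 81
f 90 79 80
f 90 80 81



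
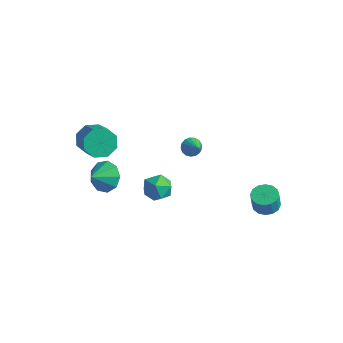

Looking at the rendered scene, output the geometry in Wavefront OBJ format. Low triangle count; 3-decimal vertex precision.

v -0.162 1.952 -0.238
v 0.273 2.166 -0.64
v 0.762 1.528 0.538
v 0.225 2.399 -0.456
v 0.088 2.53 -0.221
v -0.106 2.528 0.01
v -0.314 2.395 0.183
v -0.486 2.16 0.26
v -0.584 1.877 0.223
v -0.586 1.612 0.08
v -0.491 1.424 -0.135
v -0.32 1.357 -0.375
v -0.113 1.427 -0.583
v 0.082 1.617 -0.712
v 0.222 1.883 -0.733
v 3.969 3.627 -4.073
v 4.626 4.095 -4.002
v 4.668 3.862 -2.856
v 4.011 3.393 -2.927
v 4.302 4.352 -3.937
v 4.344 4.119 -2.792
v 3.888 4.416 -3.909
v 3.93 4.183 -2.764
v 3.496 4.268 -3.925
v 3.538 4.035 -2.779
v 3.231 3.948 -3.981
v 3.273 3.715 -2.835
v 3.164 3.542 -4.061
v 3.205 3.309 -2.915
v 3.312 3.158 -4.144
v 3.354 2.925 -2.998
v 3.636 2.901 -4.208
v 3.678 2.668 -3.063
v 4.05 2.837 -4.236
v 4.092 2.604 -3.091
v 4.442 2.985 -4.221
v 4.484 2.752 -3.075
v 4.707 3.305 -4.165
v 4.749 3.072 -3.019
v 4.775 3.711 -4.085
v 4.816 3.478 -2.939
v -3.749 -2.195 1.174
v -3.158 -2.258 0.383
v -1.779 -3.028 1.475
v -2.371 -2.965 2.266
v -3.081 -1.6 0.75
v -1.703 -2.37 1.843
v -3.396 -1.29 1.366
v -2.017 -2.061 2.458
v -3.918 -1.511 1.869
v -2.539 -2.281 2.961
v -4.341 -2.132 1.965
v -2.962 -2.902 3.057
v -4.417 -2.79 1.597
v -3.039 -3.56 2.69
v -4.103 -3.099 0.982
v -2.724 -3.87 2.074
v -3.581 -2.879 0.479
v -2.202 -3.649 1.571
v -0.107 0.14 -1.979
v 0.528 -0.481 -1.595
v -1.008 -1.059 -2.425
v -0.373 -1.68 -2.041
v -0.9 -1.108 -1.465
v -0.343 -0.367 -1.19
v -0.137 -1.173 -2.83
v 0.42 -0.432 -2.555
v 0.509 -1.292 -2.121
v 0.038 -1.252 -1.277
v -0.518 -0.288 -2.743
v -0.989 -0.248 -1.899
v -2.817 -2.257 -1.62
v -1.792 -2.415 -1.784
v -2.863 -3.303 -0.9
v -1.887 -2.009 -1.199
v -2.418 -1.719 -0.812
v -3.135 -1.681 -0.802
v -3.703 -1.912 -1.175
v -3.857 -2.305 -1.756
v -3.524 -2.676 -2.273
v -2.86 -2.851 -2.485
v -2.176 -2.748 -2.292
f 2 1 4
f 2 4 3
f 4 1 5
f 4 5 3
f 5 1 6
f 5 6 3
f 6 1 7
f 6 7 3
f 7 1 8
f 7 8 3
f 8 1 9
f 8 9 3
f 9 1 10
f 9 10 3
f 10 1 11
f 10 11 3
f 11 1 12
f 11 12 3
f 12 1 13
f 12 13 3
f 13 1 14
f 13 14 3
f 14 1 15
f 14 15 3
f 15 1 2
f 15 2 3
f 17 16 20
f 17 20 18
f 18 20 21
f 18 21 19
f 20 16 22
f 20 22 21
f 21 22 23
f 21 23 19
f 22 16 24
f 22 24 23
f 23 24 25
f 23 25 19
f 24 16 26
f 24 26 25
f 25 26 27
f 25 27 19
f 26 16 28
f 26 28 27
f 27 28 29
f 27 29 19
f 28 16 30
f 28 30 29
f 29 30 31
f 29 31 19
f 30 16 32
f 30 32 31
f 31 32 33
f 31 33 19
f 32 16 34
f 32 34 33
f 33 34 35
f 33 35 19
f 34 16 36
f 34 36 35
f 35 36 37
f 35 37 19
f 36 16 38
f 36 38 37
f 37 38 39
f 37 39 19
f 38 16 40
f 38 40 39
f 39 40 41
f 39 41 19
f 40 16 17
f 40 17 41
f 41 17 18
f 41 18 19
f 43 42 46
f 43 46 44
f 44 46 47
f 44 47 45
f 46 42 48
f 46 48 47
f 47 48 49
f 47 49 45
f 48 42 50
f 48 50 49
f 49 50 51
f 49 51 45
f 50 42 52
f 50 52 51
f 51 52 53
f 51 53 45
f 52 42 54
f 52 54 53
f 53 54 55
f 53 55 45
f 54 42 56
f 54 56 55
f 55 56 57
f 55 57 45
f 56 42 58
f 56 58 57
f 57 58 59
f 57 59 45
f 58 42 43
f 58 43 59
f 59 43 44
f 59 44 45
f 60 71 65
f 60 65 61
f 60 61 67
f 60 67 70
f 60 70 71
f 61 65 69
f 65 71 64
f 71 70 62
f 70 67 66
f 67 61 68
f 63 69 64
f 63 64 62
f 63 62 66
f 63 66 68
f 63 68 69
f 64 69 65
f 62 64 71
f 66 62 70
f 68 66 67
f 69 68 61
f 73 72 75
f 73 75 74
f 75 72 76
f 75 76 74
f 76 72 77
f 76 77 74
f 77 72 78
f 77 78 74
f 78 72 79
f 78 79 74
f 79 72 80
f 79 80 74
f 80 72 81
f 80 81 74
f 81 72 82
f 81 82 74
f 82 72 73
f 82 73 74



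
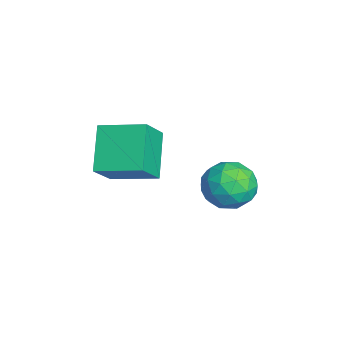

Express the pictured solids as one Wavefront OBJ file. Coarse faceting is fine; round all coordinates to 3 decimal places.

v -0.827 -0.483 1.577
v -2.274 -0.244 2.892
v -0.199 1.169 1.968
v -1.646 1.408 3.283
v 0.106 -1.108 2.717
v -1.341 -0.869 4.032
v 0.734 0.544 3.108
v -0.713 0.783 4.423
v -0.889 4.643 0.446
v -0.072 3.931 0.594
v -2.048 3.429 1.006
v -1.231 2.717 1.154
v -1.318 3.592 1.804
v -0.601 4.342 1.458
v -1.519 3.018 0.142
v -0.802 3.768 -0.204
v -0.461 2.927 0.406
v -0.337 3.281 1.432
v -1.783 4.079 0.168
v -1.659 4.433 1.194
v -0.379 4.394 0.471
v -1.741 2.966 1.129
v -1.792 3.481 1.511
v -1.312 3.062 1.598
v -0.69 4.635 0.979
v -0.21 4.217 1.065
v -0.942 4.017 1.777
v -1.91 3.143 0.535
v -1.43 2.725 0.621
v -0.808 4.298 0.002
v -0.328 3.879 0.089
v -1.178 3.343 -0.177
v -0.127 3.385 0.447
v -0.809 2.671 0.776
v -0.978 2.848 0.182
v -0.557 3.289 -0.022
v -0.054 3.593 1.05
v -0.736 2.88 1.38
v -0.786 3.394 1.762
v -0.365 3.835 1.558
v -0.283 3.003 0.94
v -1.384 4.48 0.22
v -2.066 3.767 0.55
v -1.755 3.525 0.042
v -1.334 3.966 -0.162
v -1.311 4.689 0.824
v -1.993 3.975 1.153
v -1.563 4.071 1.622
v -1.142 4.512 1.418
v -1.837 4.357 0.66
f 2 4 1
f 5 2 1
f 1 4 3
f 3 5 1
f 2 8 4
f 6 2 5
f 6 8 2
f 4 8 3
f 7 5 3
f 3 8 7
f 7 6 5
f 8 6 7
f 9 46 25
f 46 20 49
f 25 49 14
f 46 49 25
f 9 25 21
f 25 14 26
f 21 26 10
f 25 26 21
f 9 21 30
f 21 10 31
f 30 31 16
f 21 31 30
f 9 30 42
f 30 16 45
f 42 45 19
f 30 45 42
f 9 42 46
f 42 19 50
f 46 50 20
f 42 50 46
f 10 26 37
f 26 14 40
f 37 40 18
f 26 40 37
f 14 49 27
f 49 20 48
f 27 48 13
f 49 48 27
f 20 50 47
f 50 19 43
f 47 43 11
f 50 43 47
f 19 45 44
f 45 16 32
f 44 32 15
f 45 32 44
f 16 31 36
f 31 10 33
f 36 33 17
f 31 33 36
f 12 38 24
f 38 18 39
f 24 39 13
f 38 39 24
f 12 24 22
f 24 13 23
f 22 23 11
f 24 23 22
f 12 22 29
f 22 11 28
f 29 28 15
f 22 28 29
f 12 29 34
f 29 15 35
f 34 35 17
f 29 35 34
f 12 34 38
f 34 17 41
f 38 41 18
f 34 41 38
f 13 39 27
f 39 18 40
f 27 40 14
f 39 40 27
f 11 23 47
f 23 13 48
f 47 48 20
f 23 48 47
f 15 28 44
f 28 11 43
f 44 43 19
f 28 43 44
f 17 35 36
f 35 15 32
f 36 32 16
f 35 32 36
f 18 41 37
f 41 17 33
f 37 33 10
f 41 33 37



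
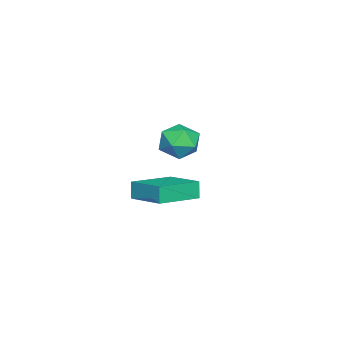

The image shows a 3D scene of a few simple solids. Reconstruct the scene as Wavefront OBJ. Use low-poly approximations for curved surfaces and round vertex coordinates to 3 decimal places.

v 1.273 1.368 0.819
v 1.026 1.273 1.679
v 2.179 2.945 1.252
v 1.932 2.85 2.113
v 3.068 0.23 1.207
v 2.821 0.135 2.068
v 3.974 1.807 1.641
v 3.727 1.712 2.501
v -2.574 1.236 1.524
v -1.778 1.449 2.21
v -2.702 -0.369 2.17
v -1.906 -0.156 2.856
v -2.858 0.325 2.973
v -2.778 1.317 2.573
v -1.702 -0.237 1.807
v -1.622 0.755 1.407
v -1.239 0.538 2.385
v -1.953 0.886 3.106
v -2.527 0.194 1.274
v -3.241 0.542 1.995
f 2 4 1
f 5 2 1
f 1 4 3
f 3 5 1
f 2 8 4
f 6 2 5
f 6 8 2
f 4 8 3
f 7 5 3
f 3 8 7
f 7 6 5
f 8 6 7
f 9 20 14
f 9 14 10
f 9 10 16
f 9 16 19
f 9 19 20
f 10 14 18
f 14 20 13
f 20 19 11
f 19 16 15
f 16 10 17
f 12 18 13
f 12 13 11
f 12 11 15
f 12 15 17
f 12 17 18
f 13 18 14
f 11 13 20
f 15 11 19
f 17 15 16
f 18 17 10



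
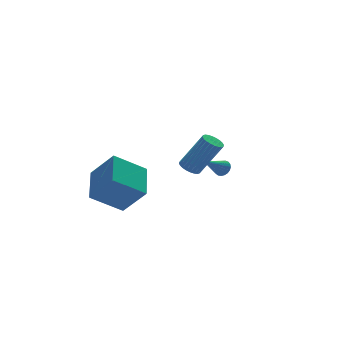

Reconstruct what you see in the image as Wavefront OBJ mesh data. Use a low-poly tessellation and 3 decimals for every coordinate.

v 4.338 1.061 -3.108
v 4.591 1.212 -2.692
v 3.082 0.759 -2.232
v 4.502 1.393 -2.758
v 4.385 1.516 -2.884
v 4.259 1.561 -3.049
v 4.147 1.519 -3.224
v 4.068 1.398 -3.379
v 4.035 1.218 -3.487
v 4.055 1.011 -3.53
v 4.124 0.813 -3.499
v 4.23 0.658 -3.401
v 4.354 0.572 -3.252
v 4.476 0.57 -3.079
v 4.573 0.654 -2.91
v 4.63 0.808 -2.775
v 4.637 1.005 -2.698
v 0.208 -3.094 -0.479
v 0.61 -2.682 -0.551
v 1.534 -3.274 1.228
v 1.132 -3.686 1.299
v 0.453 -2.571 -0.432
v 1.377 -3.162 1.346
v 0.258 -2.539 -0.321
v 1.183 -3.13 1.458
v 0.056 -2.591 -0.233
v 0.981 -3.183 1.545
v -0.122 -2.721 -0.184
v 0.802 -3.312 1.595
v -0.251 -2.907 -0.179
v 0.673 -3.498 1.6
v -0.31 -3.121 -0.219
v 0.614 -3.713 1.559
v -0.29 -3.332 -0.3
v 0.634 -3.923 1.479
v -0.194 -3.506 -0.408
v 0.73 -4.098 1.371
v -0.037 -3.618 -0.526
v 0.887 -4.209 1.252
v 0.157 -3.65 -0.638
v 1.082 -4.241 1.141
v 0.359 -3.597 -0.725
v 1.284 -4.189 1.053
v 0.538 -3.468 -0.775
v 1.462 -4.059 1.004
v 0.667 -3.282 -0.78
v 1.591 -3.873 0.999
v 0.726 -3.067 -0.739
v 1.65 -3.659 1.039
v 0.706 -2.857 -0.659
v 1.63 -3.448 1.12
v -2.549 2.106 -4.063
v -1.773 1.067 -2.606
v -1.616 3.883 -3.293
v -0.841 2.845 -1.835
v -0.899 1.735 -5.205
v -0.124 0.697 -3.747
v 0.033 3.513 -4.434
v 0.809 2.474 -2.977
f 2 1 4
f 2 4 3
f 4 1 5
f 4 5 3
f 5 1 6
f 5 6 3
f 6 1 7
f 6 7 3
f 7 1 8
f 7 8 3
f 8 1 9
f 8 9 3
f 9 1 10
f 9 10 3
f 10 1 11
f 10 11 3
f 11 1 12
f 11 12 3
f 12 1 13
f 12 13 3
f 13 1 14
f 13 14 3
f 14 1 15
f 14 15 3
f 15 1 16
f 15 16 3
f 16 1 17
f 16 17 3
f 17 1 2
f 17 2 3
f 19 18 22
f 19 22 20
f 20 22 23
f 20 23 21
f 22 18 24
f 22 24 23
f 23 24 25
f 23 25 21
f 24 18 26
f 24 26 25
f 25 26 27
f 25 27 21
f 26 18 28
f 26 28 27
f 27 28 29
f 27 29 21
f 28 18 30
f 28 30 29
f 29 30 31
f 29 31 21
f 30 18 32
f 30 32 31
f 31 32 33
f 31 33 21
f 32 18 34
f 32 34 33
f 33 34 35
f 33 35 21
f 34 18 36
f 34 36 35
f 35 36 37
f 35 37 21
f 36 18 38
f 36 38 37
f 37 38 39
f 37 39 21
f 38 18 40
f 38 40 39
f 39 40 41
f 39 41 21
f 40 18 42
f 40 42 41
f 41 42 43
f 41 43 21
f 42 18 44
f 42 44 43
f 43 44 45
f 43 45 21
f 44 18 46
f 44 46 45
f 45 46 47
f 45 47 21
f 46 18 48
f 46 48 47
f 47 48 49
f 47 49 21
f 48 18 50
f 48 50 49
f 49 50 51
f 49 51 21
f 50 18 19
f 50 19 51
f 51 19 20
f 51 20 21
f 53 55 52
f 56 53 52
f 52 55 54
f 54 56 52
f 53 59 55
f 57 53 56
f 57 59 53
f 55 59 54
f 58 56 54
f 54 59 58
f 58 57 56
f 59 57 58



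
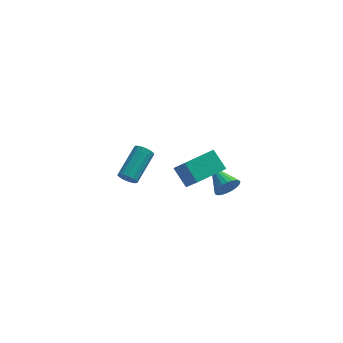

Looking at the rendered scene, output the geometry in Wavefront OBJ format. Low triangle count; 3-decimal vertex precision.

v 0.392 -2.829 1.982
v -0.247 -2.159 2.777
v 1.683 -1.782 2.135
v 1.045 -1.111 2.93
v 0.975 -3.729 3.21
v 0.337 -3.058 4.005
v 2.267 -2.681 3.363
v 1.628 -2.011 4.158
v 2.252 0.293 -0.813
v 2.692 0.356 -0.234
v 1.348 1.587 -0.267
v 2.822 0.526 -0.422
v 2.866 0.661 -0.67
v 2.815 0.739 -0.939
v 2.679 0.75 -1.189
v 2.478 0.691 -1.382
v 2.242 0.571 -1.488
v 2.008 0.409 -1.491
v 1.811 0.229 -1.392
v 1.681 0.059 -1.204
v 1.638 -0.075 -0.956
v 1.688 -0.154 -0.687
v 1.824 -0.164 -0.437
v 2.025 -0.105 -0.244
v 2.261 0.015 -0.138
v 2.495 0.177 -0.135
v -2.956 2.58 -2.508
v -2.589 2.662 -2.937
v -1.857 4.282 -2
v -2.224 4.2 -1.572
v -2.855 2.825 -3.012
v -2.123 4.446 -2.076
v -3.153 2.911 -2.928
v -2.421 4.532 -1.992
v -3.388 2.891 -2.71
v -2.656 4.512 -1.774
v -3.486 2.773 -2.428
v -2.754 4.394 -1.492
v -3.416 2.593 -2.172
v -2.684 4.214 -1.235
v -3.2 2.409 -2.022
v -2.468 4.03 -1.086
v -2.906 2.279 -2.027
v -2.174 3.9 -1.09
v -2.628 2.244 -2.184
v -1.896 3.865 -1.248
v -2.454 2.316 -2.444
v -1.723 3.937 -1.508
v -2.44 2.472 -2.725
v -1.708 4.093 -1.789
f 2 4 1
f 5 2 1
f 1 4 3
f 3 5 1
f 2 8 4
f 6 2 5
f 6 8 2
f 4 8 3
f 7 5 3
f 3 8 7
f 7 6 5
f 8 6 7
f 10 9 12
f 10 12 11
f 12 9 13
f 12 13 11
f 13 9 14
f 13 14 11
f 14 9 15
f 14 15 11
f 15 9 16
f 15 16 11
f 16 9 17
f 16 17 11
f 17 9 18
f 17 18 11
f 18 9 19
f 18 19 11
f 19 9 20
f 19 20 11
f 20 9 21
f 20 21 11
f 21 9 22
f 21 22 11
f 22 9 23
f 22 23 11
f 23 9 24
f 23 24 11
f 24 9 25
f 24 25 11
f 25 9 26
f 25 26 11
f 26 9 10
f 26 10 11
f 28 27 31
f 28 31 29
f 29 31 32
f 29 32 30
f 31 27 33
f 31 33 32
f 32 33 34
f 32 34 30
f 33 27 35
f 33 35 34
f 34 35 36
f 34 36 30
f 35 27 37
f 35 37 36
f 36 37 38
f 36 38 30
f 37 27 39
f 37 39 38
f 38 39 40
f 38 40 30
f 39 27 41
f 39 41 40
f 40 41 42
f 40 42 30
f 41 27 43
f 41 43 42
f 42 43 44
f 42 44 30
f 43 27 45
f 43 45 44
f 44 45 46
f 44 46 30
f 45 27 47
f 45 47 46
f 46 47 48
f 46 48 30
f 47 27 49
f 47 49 48
f 48 49 50
f 48 50 30
f 49 27 28
f 49 28 50
f 50 28 29
f 50 29 30



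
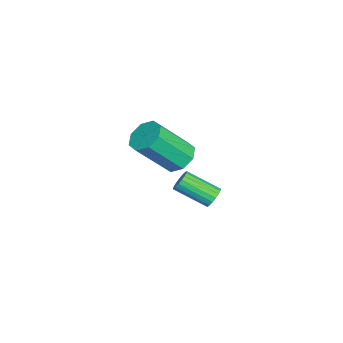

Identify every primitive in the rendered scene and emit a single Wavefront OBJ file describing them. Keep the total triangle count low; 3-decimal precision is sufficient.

v 0.476 1.892 2.117
v 1.105 1.612 1.671
v 1.693 0.309 3.317
v 1.064 0.588 3.763
v 1.258 2.115 2.014
v 1.846 0.812 3.66
v 0.953 2.487 2.418
v 1.542 1.184 4.063
v 0.369 2.51 2.645
v 0.957 1.207 4.291
v -0.153 2.171 2.563
v 0.435 0.868 4.209
v -0.306 1.668 2.22
v 0.282 0.365 3.866
v -0.002 1.296 1.817
v 0.587 -0.007 3.462
v 0.583 1.273 1.589
v 1.171 -0.03 3.235
v -1.657 3.16 -2.012
v -1.427 3.37 -1.571
v -1.694 1.93 -0.747
v -1.923 1.72 -1.188
v -1.659 3.428 -1.543
v -1.926 1.989 -0.72
v -1.89 3.434 -1.609
v -2.157 1.994 -0.785
v -2.075 3.384 -1.755
v -2.342 1.945 -0.931
v -2.177 3.291 -1.951
v -2.444 1.851 -1.127
v -2.176 3.171 -2.16
v -2.443 1.732 -1.336
v -2.072 3.05 -2.339
v -2.339 1.61 -1.515
v -1.886 2.95 -2.453
v -2.153 1.51 -1.629
v -1.654 2.891 -2.48
v -1.921 1.452 -1.657
v -1.423 2.886 -2.415
v -1.69 1.446 -1.591
v -1.238 2.935 -2.269
v -1.505 1.496 -1.445
v -1.136 3.029 -2.073
v -1.403 1.589 -1.249
v -1.137 3.148 -1.864
v -1.404 1.709 -1.04
v -1.241 3.27 -1.685
v -1.508 1.83 -0.861
f 2 1 5
f 2 5 3
f 3 5 6
f 3 6 4
f 5 1 7
f 5 7 6
f 6 7 8
f 6 8 4
f 7 1 9
f 7 9 8
f 8 9 10
f 8 10 4
f 9 1 11
f 9 11 10
f 10 11 12
f 10 12 4
f 11 1 13
f 11 13 12
f 12 13 14
f 12 14 4
f 13 1 15
f 13 15 14
f 14 15 16
f 14 16 4
f 15 1 17
f 15 17 16
f 16 17 18
f 16 18 4
f 17 1 2
f 17 2 18
f 18 2 3
f 18 3 4
f 20 19 23
f 20 23 21
f 21 23 24
f 21 24 22
f 23 19 25
f 23 25 24
f 24 25 26
f 24 26 22
f 25 19 27
f 25 27 26
f 26 27 28
f 26 28 22
f 27 19 29
f 27 29 28
f 28 29 30
f 28 30 22
f 29 19 31
f 29 31 30
f 30 31 32
f 30 32 22
f 31 19 33
f 31 33 32
f 32 33 34
f 32 34 22
f 33 19 35
f 33 35 34
f 34 35 36
f 34 36 22
f 35 19 37
f 35 37 36
f 36 37 38
f 36 38 22
f 37 19 39
f 37 39 38
f 38 39 40
f 38 40 22
f 39 19 41
f 39 41 40
f 40 41 42
f 40 42 22
f 41 19 43
f 41 43 42
f 42 43 44
f 42 44 22
f 43 19 45
f 43 45 44
f 44 45 46
f 44 46 22
f 45 19 47
f 45 47 46
f 46 47 48
f 46 48 22
f 47 19 20
f 47 20 48
f 48 20 21
f 48 21 22

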